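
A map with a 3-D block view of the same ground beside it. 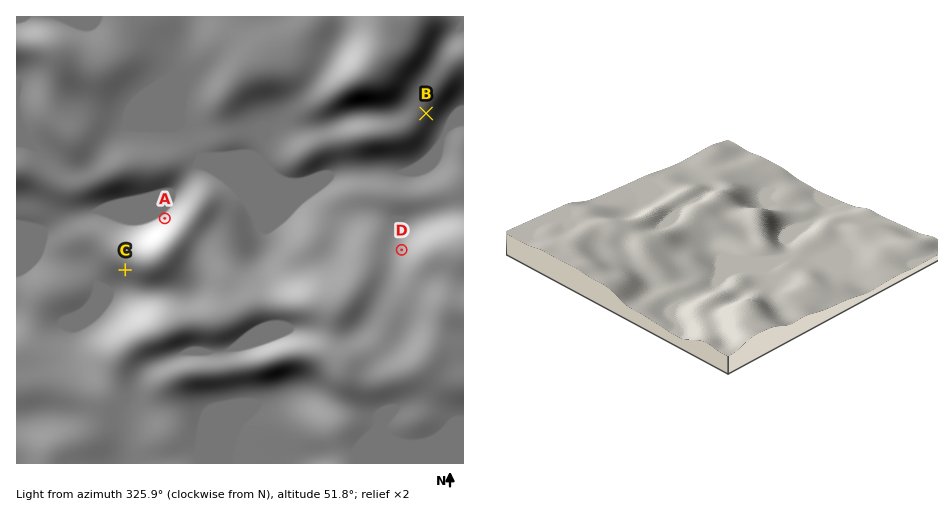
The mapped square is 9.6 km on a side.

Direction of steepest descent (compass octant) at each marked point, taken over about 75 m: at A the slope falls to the NW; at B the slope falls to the SE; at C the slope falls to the SW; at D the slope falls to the NW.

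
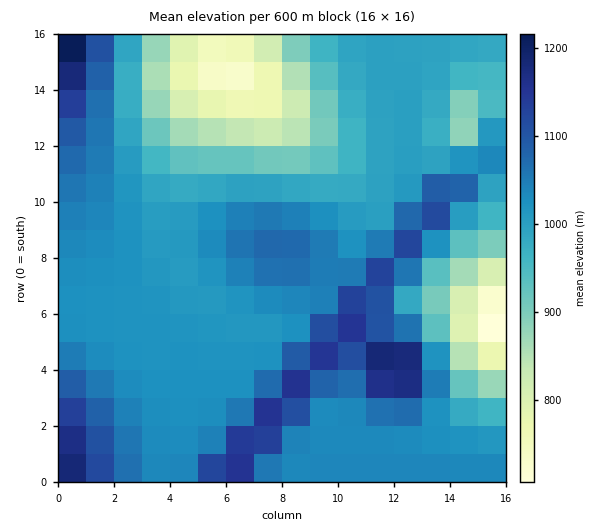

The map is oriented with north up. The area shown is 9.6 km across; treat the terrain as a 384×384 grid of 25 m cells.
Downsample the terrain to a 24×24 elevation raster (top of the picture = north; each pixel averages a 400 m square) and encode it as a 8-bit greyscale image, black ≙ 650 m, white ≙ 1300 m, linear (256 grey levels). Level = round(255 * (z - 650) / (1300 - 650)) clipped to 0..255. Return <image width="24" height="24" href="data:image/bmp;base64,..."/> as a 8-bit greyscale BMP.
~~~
<image width="24" height="24" href="data:image/bmp;base64,Qk12BgAAAAAAADYEAAAoAAAAGAAAABgAAAABAAgAAAAAAEACAAATCwAAEwsAAAABAAAAAAAAAAAAAAEBAQACAgIAAwMDAAQEBAAFBQUABgYGAAcHBwAICAgACQkJAAoKCgALCwsADAwMAA0NDQAODg4ADw8PABAQEAAREREAEhISABMTEwAUFBQAFRUVABYWFgAXFxcAGBgYABkZGQAaGhoAGxsbABwcHAAdHR0AHh4eAB8fHwAgICAAISEhACIiIgAjIyMAJCQkACUlJQAmJiYAJycnACgoKAApKSkAKioqACsrKwAsLCwALS0tAC4uLgAvLy8AMDAwADExMQAyMjIAMzMzADQ0NAA1NTUANjY2ADc3NwA4ODgAOTk5ADo6OgA7OzsAPDw8AD09PQA+Pj4APz8/AEBAQABBQUEAQkJCAENDQwBEREQARUVFAEZGRgBHR0cASEhIAElJSQBKSkoAS0tLAExMTABNTU0ATk5OAE9PTwBQUFAAUVFRAFJSUgBTU1MAVFRUAFVVVQBWVlYAV1dXAFhYWABZWVkAWlpaAFtbWwBcXFwAXV1dAF5eXgBfX18AYGBgAGFhYQBiYmIAY2NjAGRkZABlZWUAZmZmAGdnZwBoaGgAaWlpAGpqagBra2sAbGxsAG1tbQBubm4Ab29vAHBwcABxcXEAcnJyAHNzcwB0dHQAdXV1AHZ2dgB3d3cAeHh4AHl5eQB6enoAe3t7AHx8fAB9fX0Afn5+AH9/fwCAgIAAgYGBAIKCggCDg4MAhISEAIWFhQCGhoYAh4eHAIiIiACJiYkAioqKAIuLiwCMjIwAjY2NAI6OjgCPj48AkJCQAJGRkQCSkpIAk5OTAJSUlACVlZUAlpaWAJeXlwCYmJgAmZmZAJqamgCbm5sAnJycAJ2dnQCenp4An5+fAKCgoAChoaEAoqKiAKOjowCkpKQApaWlAKampgCnp6cAqKioAKmpqQCqqqoAq6urAKysrACtra0Arq6uAK+vrwCwsLAAsbGxALKysgCzs7MAtLS0ALW1tQC2trYAt7e3ALi4uAC5ubkAurq6ALu7uwC8vLwAvb29AL6+vgC/v78AwMDAAMHBwQDCwsIAw8PDAMTExADFxcUAxsbGAMfHxwDIyMgAycnJAMrKygDLy8sAzMzMAM3NzQDOzs4Az8/PANDQ0ADR0dEA0tLSANPT0wDU1NQA1dXVANbW1gDX19cA2NjYANnZ2QDa2toA29vbANzc3ADd3d0A3t7eAN/f3wDg4OAA4eHhAOLi4gDj4+MA5OTkAOXl5QDm5uYA5+fnAOjo6ADp6ekA6urqAOvr6wDs7OwA7e3tAO7u7gDv7+8A8PDwAPHx8QDy8vIA8/PzAPT09AD19fUA9vb2APf39wD4+PgA+fn5APr6+gD7+/sA/Pz8AP39/QD+/v4A////ANbFtaacl5aoyMmrmJiYmJiZmZmZmZmYmNTDs6WblpWXr8rFo5eXl5eYmJiXlpWVlM2+r6KZlZWVmLbLv52WlpeXlpaUkpCNjMS2qZ6XlJSUlJu8y7eZlZaZnqCYjoeCfritopmUk5OTk5SfwcmvlpioubyskHpwaqyjm5WSkpKSk5OTpcXFp6C81de+k2xYT6CalZKSkpKSkpKSk6zGwa7B29u8iVpAMpiUkpGRkZGRkZCQkJOyx8O6xsOkdEgsG5OSkZGRkZCQj46Oj5GYuce9qJ6FYD4iEJKSkpGRkI+OjY6SlZeWoL7CpoZ0XEEmFJOTkpKRj42MjpOZnZ+dmaa/upR2Y002J5WUk5KRjoyOk5qhpaajnJapvrKHbl1MQZeWlZOQjIyQl5+lqKiknZSRrb2pf25jW5mYlpOOi42RmJ+kpqSgmZGLkbO8oX10cJyamJOMioqOk5ibnJqVkIuIiZi4upp/faCdmZKKhoSFiIyNjImGhIOFiYufuLCQg6Shm5CGfnl4eXp5d3V1eHyDiIqLnqmfiqmknI6AdGtnZmZjYGBlbXiCiIqJgIWRm6+nnIt4Z1pUUlBMSU1YZ3iDiIqIeV1xnbmsnYhwWkpCPjs2N0FTaHqEiImIfFlUksazn4ZqUD0yLSknLT5WbX2FiImIgWpZgNO8ooZnSjUoIR4iL0ZfdIGHiImIhXpwed7EqIlqTDUmICApPFRqe4SIiIiIhoN/gOfLrY9xVD4wKSs2SV5ygIaIiIiHhoWEhA=="/>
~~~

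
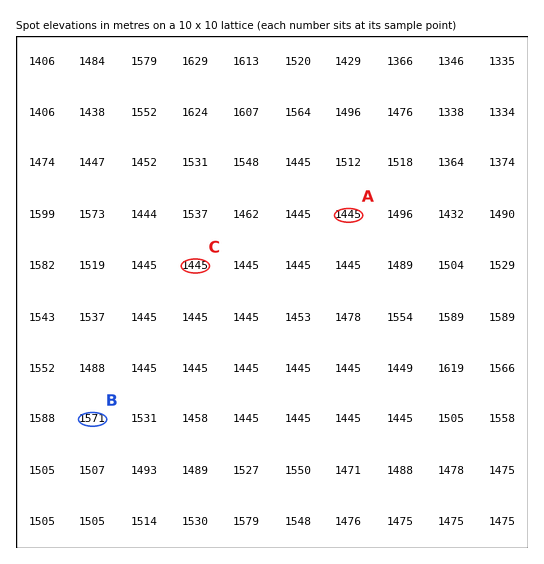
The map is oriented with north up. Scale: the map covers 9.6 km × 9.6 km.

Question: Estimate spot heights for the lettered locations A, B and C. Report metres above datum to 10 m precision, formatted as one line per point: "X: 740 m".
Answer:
A: 1450 m
B: 1570 m
C: 1440 m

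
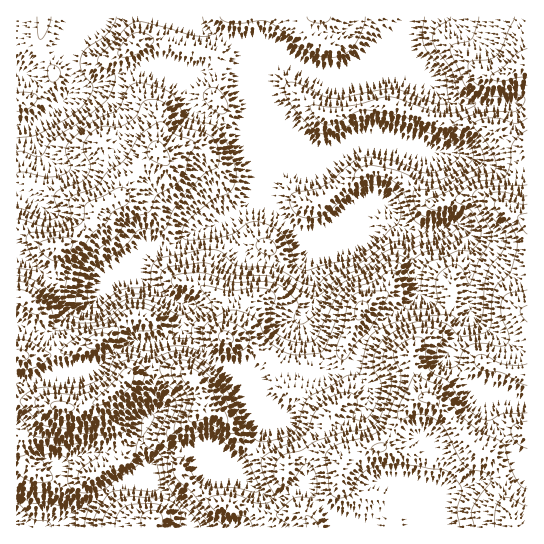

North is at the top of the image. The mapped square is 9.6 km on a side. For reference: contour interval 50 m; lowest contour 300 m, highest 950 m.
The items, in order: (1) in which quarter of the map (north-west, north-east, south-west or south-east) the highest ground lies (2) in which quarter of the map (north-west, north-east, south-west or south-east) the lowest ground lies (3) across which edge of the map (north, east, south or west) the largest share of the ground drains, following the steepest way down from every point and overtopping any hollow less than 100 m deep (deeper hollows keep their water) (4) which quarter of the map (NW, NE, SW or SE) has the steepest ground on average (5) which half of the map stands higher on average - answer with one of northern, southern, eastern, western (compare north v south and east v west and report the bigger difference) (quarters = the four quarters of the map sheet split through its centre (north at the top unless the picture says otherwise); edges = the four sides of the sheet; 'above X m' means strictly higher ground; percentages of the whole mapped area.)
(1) The highest ground is in the south-east quarter.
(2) The lowest point lies in the north-west quarter of the map.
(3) The largest share of the runoff leaves by the northern edge.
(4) The steepest ground, on average, is in the south-west quarter.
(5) On average the southern half of the map is the higher ground.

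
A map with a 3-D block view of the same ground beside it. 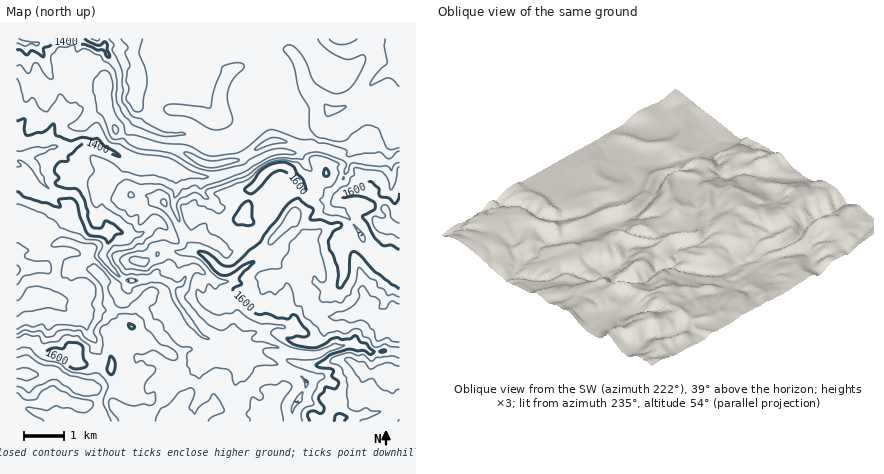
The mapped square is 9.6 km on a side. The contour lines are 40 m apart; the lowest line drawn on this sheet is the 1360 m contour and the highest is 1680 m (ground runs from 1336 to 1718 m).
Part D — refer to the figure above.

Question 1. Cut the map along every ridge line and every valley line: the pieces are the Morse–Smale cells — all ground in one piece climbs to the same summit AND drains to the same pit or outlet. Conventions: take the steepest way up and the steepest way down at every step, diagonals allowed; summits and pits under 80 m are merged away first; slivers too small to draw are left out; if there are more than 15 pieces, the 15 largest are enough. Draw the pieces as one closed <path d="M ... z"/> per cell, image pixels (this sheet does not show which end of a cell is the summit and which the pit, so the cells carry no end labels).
<path d="M400 38l-264 0-3 20 6 12 0 18-3 8 18 4 14 9 24 3 19 10-19 35-14-7-38-6-24-12-10-24-2-20-18-15-4 0-38 21-4-8-10-1-7-11-7-3 0 235 26-3 7-3 0-10 7-14 1-8-1-8-4-6 6-3 12 0 16 7 16-3 8 11 16 14 10 1 18-4 16 6 7 21 12 18 11 13 10 5-6 12 2 6 2 2 42-1 3-11 9-3 16 2 12 6 12 2 14 0 14-7 18-4 16 3 6 5 30 0 0-76-8-3-15-15-31-43-8-4-6 0-5-7 1-10 15-14 5-14 1-10 7-12 20-1 12 11 12-6z"/><path d="M70 251l-12 0-6 3 4 6 1 8-1 8-7 14 0 10-7 3-18 1-8 4 0 34 8-2 8 1 12 11 20 3 16 9 18 0 12 4 5 22-8 6-1 10 8 16 179 0 0-14 13-22 0-4-6-7-36-15-28-1-18 2-12-2-2-7 6-12-10-5-11-13-12-18-7-21-16-6-18 4-10-1-16-14-8-11-16 3z"/><path d="M134 38l-118 0 0 32 7 4 7 11 10 1 4 8 38-21 4 0 18 15 2 20 10 24 24 12 34 5 18 8 19-35-19-10-24-3-14-9-18-4 3-8 0-18-6-12z"/><path d="M354 344l-20 3-18 8-20-1-18-7-16-2-9 3-3 10 18 3 32 14 6 7 0 4-7 12 39 20 2 4 60 0 0-70-30 0-6-5z"/><path d="M28 340l-12 4 2 69 12 9 84 0-8-16 1-10 8-6-5-22-12-4-18 0-12-8-24-4-6-4-4-6z"/><path d="M376 143l-14 0-8 3-5 10 0 6-5 16-16 16-1 10 5 7 6 0 8 4 31 43 15 15 8 2 0-125-12 4z"/><path d="M300 399l-5 5-3 6 2 12 45 0-1-4z"/><path d="M16 403l0 19 12 0-11-10z"/>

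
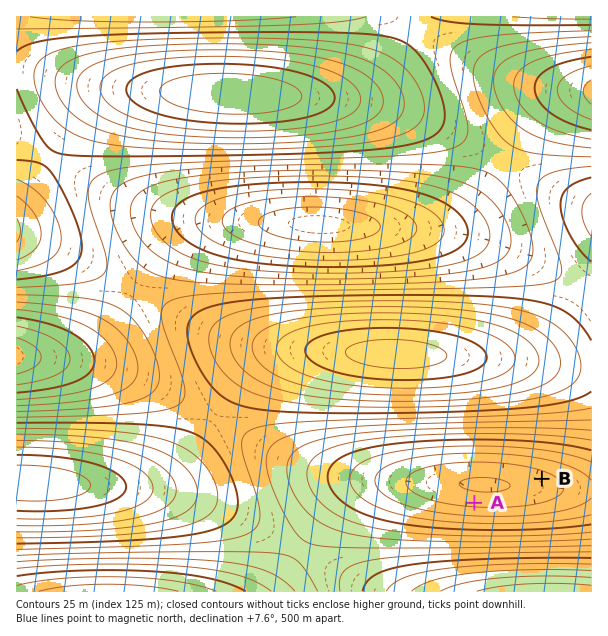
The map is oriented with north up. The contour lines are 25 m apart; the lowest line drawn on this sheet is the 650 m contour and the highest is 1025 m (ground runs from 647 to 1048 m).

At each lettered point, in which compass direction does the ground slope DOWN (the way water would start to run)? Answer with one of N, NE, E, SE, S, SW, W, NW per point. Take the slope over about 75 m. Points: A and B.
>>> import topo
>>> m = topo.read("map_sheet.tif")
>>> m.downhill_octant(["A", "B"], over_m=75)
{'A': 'N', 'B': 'SW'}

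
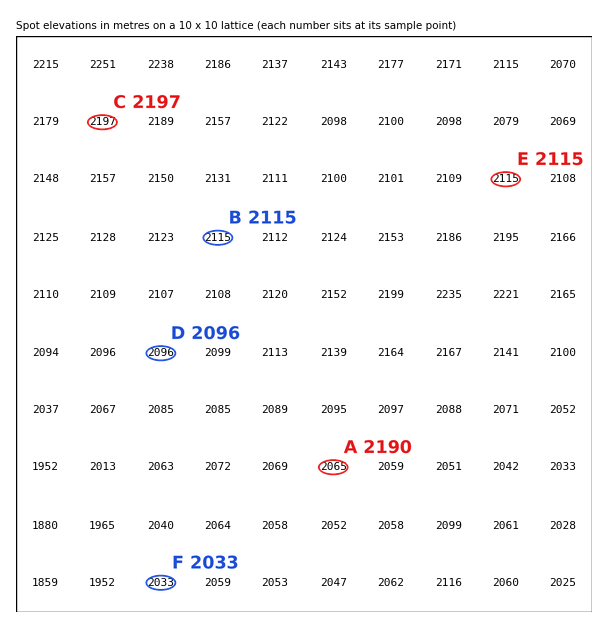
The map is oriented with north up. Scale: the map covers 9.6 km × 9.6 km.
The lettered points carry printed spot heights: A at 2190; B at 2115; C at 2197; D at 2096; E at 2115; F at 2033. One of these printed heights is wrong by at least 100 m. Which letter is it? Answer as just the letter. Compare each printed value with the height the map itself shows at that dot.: A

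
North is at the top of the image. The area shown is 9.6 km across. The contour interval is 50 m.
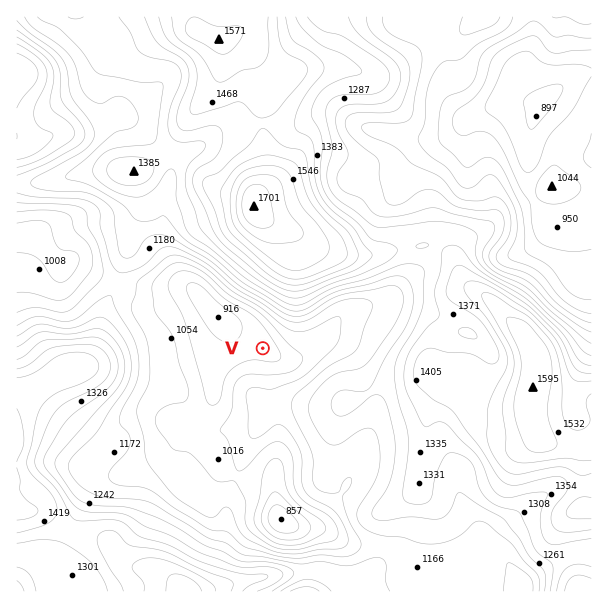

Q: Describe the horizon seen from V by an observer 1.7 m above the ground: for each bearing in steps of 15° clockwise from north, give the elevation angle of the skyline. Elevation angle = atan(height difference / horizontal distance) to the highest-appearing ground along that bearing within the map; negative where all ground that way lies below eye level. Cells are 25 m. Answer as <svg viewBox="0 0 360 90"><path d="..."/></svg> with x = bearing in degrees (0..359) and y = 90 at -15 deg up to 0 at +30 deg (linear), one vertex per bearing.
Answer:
<svg viewBox="0 0 360 90"><path d="M0 20l15-5 15 3 15 8 15 11 15 3 15 2 15 0 15-4 15 1 15 1 15 1 15-1 15 0 15 4 15 6 15-2 15-2 15-2 15 8 15 0 15-2 15-8 15-12"/></svg>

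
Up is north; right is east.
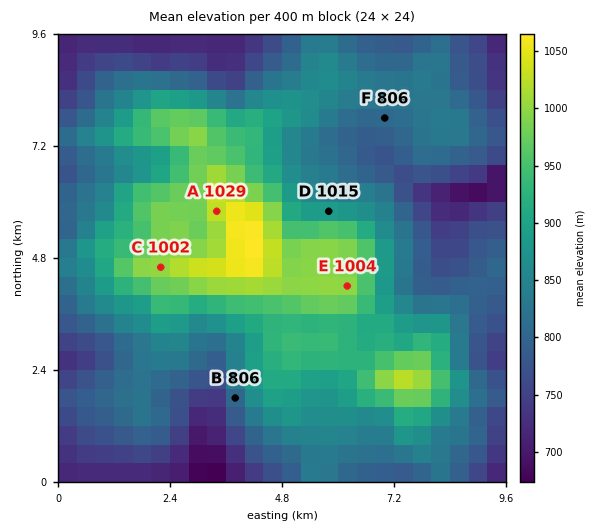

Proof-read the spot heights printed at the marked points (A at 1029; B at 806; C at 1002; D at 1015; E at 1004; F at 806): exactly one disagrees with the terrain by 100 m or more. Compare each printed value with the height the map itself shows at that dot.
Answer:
D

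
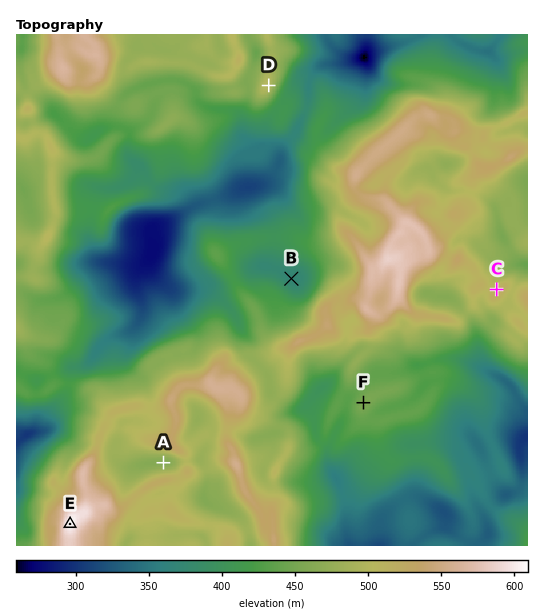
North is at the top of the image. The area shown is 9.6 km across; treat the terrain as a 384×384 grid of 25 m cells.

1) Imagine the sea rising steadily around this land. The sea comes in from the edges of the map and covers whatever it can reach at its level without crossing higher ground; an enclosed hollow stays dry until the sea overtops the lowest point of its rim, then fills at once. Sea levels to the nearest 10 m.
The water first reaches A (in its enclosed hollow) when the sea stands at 500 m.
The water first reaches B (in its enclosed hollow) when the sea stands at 400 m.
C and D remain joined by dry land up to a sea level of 420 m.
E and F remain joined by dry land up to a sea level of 440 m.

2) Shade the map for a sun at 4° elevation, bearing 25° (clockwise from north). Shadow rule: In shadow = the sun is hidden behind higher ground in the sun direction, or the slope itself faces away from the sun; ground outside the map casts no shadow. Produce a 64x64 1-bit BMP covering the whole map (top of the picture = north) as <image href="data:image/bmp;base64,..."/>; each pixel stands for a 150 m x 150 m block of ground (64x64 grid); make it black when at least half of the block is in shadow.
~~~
<image width="64" height="64" href="data:image/bmp;base64,Qk0+AgAAAAAAAD4AAAAoAAAAQAAAAEAAAAABAAEAAAAAAAACAAATCwAAEwsAAAIAAAAAAAAA////AAAAAAB8AAAPAAAAGH4CHw4AAAAedgA+HgAADBxwADA+AAAfMHAAAPwADD8gIAAB+AAOfwD5AMH4AA/+BPkAcfAAB/wMAQAE8QHj/AAAA/DwAeD4AAAD+OADwCAAgAP4YAHAAADAA+HAAHAAAPAEA4QAMcDA/gAH3AAB4OH+BHfwAAHg/P4HN/gEIAD+/8AnwD4AAf/9gAfAH4AB/wAAB4AfwAB/AAAAAJ/wIH9wAAAB3//w/+AAAAH///3/gAAAAf/////8AAAAf////uAAAAAP////AAAABAF///8AAAAMAH///gAAABwEe/D8AAAAOABxgftgAA44ACAPs/AAH/AIAn/g8AAf4B4wfwAAAB/gP/B/AACAH8B/8juAwfwDg//wOAPD/8MD/+AAAwD/4gAHwAACAP/wAA/AAAQAb/AAH5wADAAP+AAfPgIIGA/4AB/+AAAYB/4AH/wAABAB38A/wAAQEMAfwH/AA/gR8z9+f8AAfDPzj355gAw+McOEP3ACHwewB/A78AB/g7AH+D/gAH8Aswf8P8AAfgAHwHw/wAAIAP/+GD+AABgH//4B/gAAAAE/4AP/AAAAAD/wA/8AAAAAP+AH5wAAAAA/5//gAAMAADwD/+AABwAAOMH+EAAAAAAxwAACMBgACDGAACYAXAAMcAAAJwGfAOAYAAAiAR8B4A=="/>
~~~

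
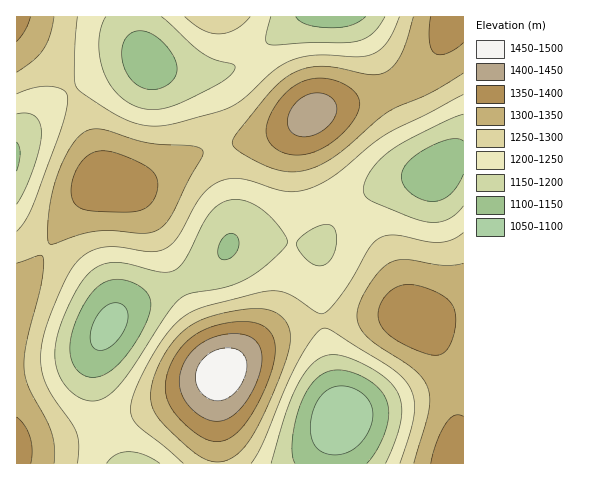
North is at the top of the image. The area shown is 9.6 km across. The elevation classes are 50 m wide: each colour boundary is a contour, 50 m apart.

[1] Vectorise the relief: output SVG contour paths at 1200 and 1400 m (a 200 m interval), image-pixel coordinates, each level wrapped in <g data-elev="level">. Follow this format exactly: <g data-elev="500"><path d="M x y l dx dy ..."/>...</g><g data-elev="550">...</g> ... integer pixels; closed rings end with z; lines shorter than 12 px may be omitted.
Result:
<g data-elev="1200"><path d="M106 463l10-8 13-3 15 3 16 8"/><path d="M271 463l16-52 13-30 7-11 8-9 8-5 10-1 16 3 23 11 16 12 10 12 4 13-1 15-6 20-9 22"/><path d="M88 401l-13-6-11-11-7-14-2-16 2-18 8-22 12-25 12-16 12-8 12-3 14 2 33 8 8 0 6-2 6-4 6-8 23-44 8-8 10-5 10-2 12 3 11 6 11 9 10 12 6 10-1 6-6 7-19 18-20 11-19 7-32 5-9 5-13 14-35 54-15 20-15 13-7 2z"/><path d="M315 265l-6-3-7-7-5-9 0-4 7-7 10-7 9-3 7 0 4 3 2 7 0 9-2 9-4 7-4 4-5 2z"/><path d="M463 206l-8 9-8 5-9 2-12 0-16-5-39-16-6-5-2-7 3-9 6-11 7-9 11-9 28-17 30-14 15-6"/><path d="M17 114l10-1 8 3 5 7 1 10-2 15-6 20-8 21-8 15"/><path d="M161 17l40 35 13 7 19 5 2 4-2 5-6 5-22 13-31 14-21 5-14-2-13-7-11-10-8-13-6-15-2-17 2-17 5-12"/><path d="M385 17l-12 16-6 5-9 3-12 2-38 0-34 2-7-1-1-4 5-23"/></g><g data-elev="1400"><path d="M210 420l11 1 11-5 12-12 10-16 7-18 1-15-4-11-8-7-8-3-10 0-21 4-16 10-11 15-5 16 1 9 2 8 12 15z"/><path d="M302 137l9-1 7-3 8-5 6-6 4-7 1-7-2-6-5-5-9-4-10 1-10 4-8 8-5 11 0 9 5 8z"/></g>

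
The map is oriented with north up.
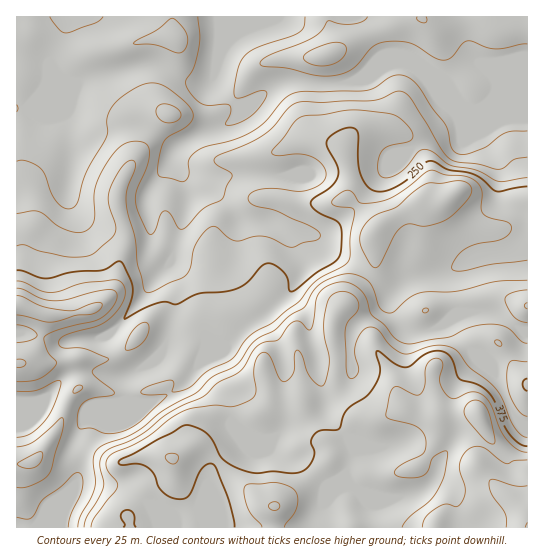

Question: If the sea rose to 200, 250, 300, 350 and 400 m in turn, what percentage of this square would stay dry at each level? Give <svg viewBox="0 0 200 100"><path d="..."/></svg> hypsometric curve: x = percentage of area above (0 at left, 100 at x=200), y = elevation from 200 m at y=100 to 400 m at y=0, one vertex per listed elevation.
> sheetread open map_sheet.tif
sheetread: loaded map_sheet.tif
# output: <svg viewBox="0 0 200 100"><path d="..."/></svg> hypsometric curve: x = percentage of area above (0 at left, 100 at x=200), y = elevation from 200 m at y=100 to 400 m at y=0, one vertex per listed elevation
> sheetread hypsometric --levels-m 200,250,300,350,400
<svg viewBox="0 0 200 100"><path d="M145 100l-33-25-40-25-24-25-36-25"/></svg>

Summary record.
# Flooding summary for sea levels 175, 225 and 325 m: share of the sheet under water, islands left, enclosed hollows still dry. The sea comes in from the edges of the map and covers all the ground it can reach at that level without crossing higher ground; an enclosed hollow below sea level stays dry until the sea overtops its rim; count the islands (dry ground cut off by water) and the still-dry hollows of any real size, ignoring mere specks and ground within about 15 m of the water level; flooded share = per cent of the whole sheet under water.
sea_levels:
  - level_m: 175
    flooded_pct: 18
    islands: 0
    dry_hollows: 0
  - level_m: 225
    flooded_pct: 36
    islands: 0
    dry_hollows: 0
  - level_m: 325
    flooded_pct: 71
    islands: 0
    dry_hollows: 0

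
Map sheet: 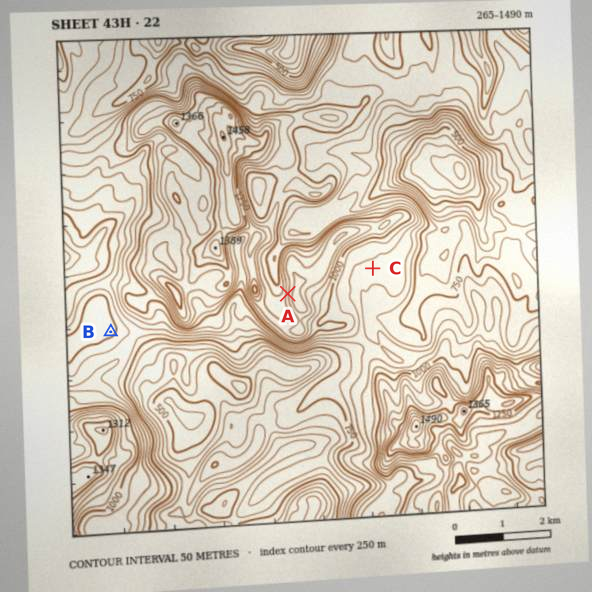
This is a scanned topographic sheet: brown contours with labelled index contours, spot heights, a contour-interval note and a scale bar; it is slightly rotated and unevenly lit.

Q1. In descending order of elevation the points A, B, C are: A C B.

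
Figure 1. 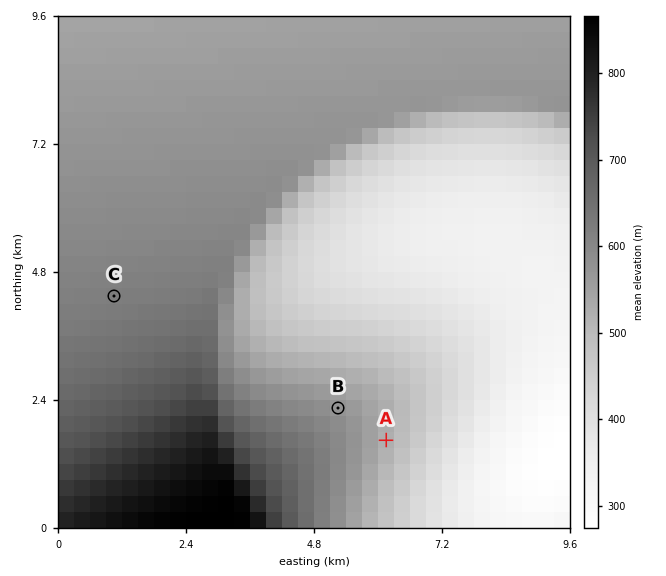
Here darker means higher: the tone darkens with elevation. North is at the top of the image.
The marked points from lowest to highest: A B C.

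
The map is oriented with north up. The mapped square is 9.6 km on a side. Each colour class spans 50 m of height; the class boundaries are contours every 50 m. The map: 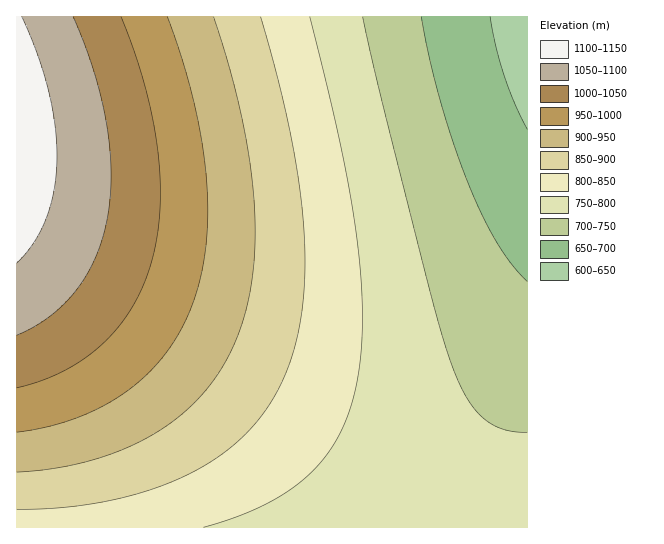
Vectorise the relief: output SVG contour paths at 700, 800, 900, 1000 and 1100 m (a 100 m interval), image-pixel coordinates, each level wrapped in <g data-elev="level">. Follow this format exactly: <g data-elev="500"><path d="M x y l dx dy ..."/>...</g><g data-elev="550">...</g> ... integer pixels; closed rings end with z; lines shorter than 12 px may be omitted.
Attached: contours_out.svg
<g data-elev="700"><path d="M527 282l-16-18-14-22-15-27-14-33-15-40-13-43-11-42-8-40"/></g><g data-elev="800"><path d="M203 527l32-10 28-12 25-14 20-16 17-18 13-20 11-24 7-27 5-31 1-34-1-39-4-41-16-94-31-130"/></g><g data-elev="900"><path d="M17 472l37-4 36-7 33-12 31-15 25-18 23-21 19-25 14-27 10-30 7-34 3-36-1-40-4-42-9-46-12-49-15-49"/></g><g data-elev="1000"><path d="M17 388l24-7 22-10 22-13 18-15 16-17 14-20 10-21 8-23 6-25 3-27 0-29-2-31-6-32-7-33-11-34-13-34"/></g><g data-elev="1100"><path d="M17 263l16-20 13-24 8-28 3-30-2-34-6-36-12-37-15-37"/></g>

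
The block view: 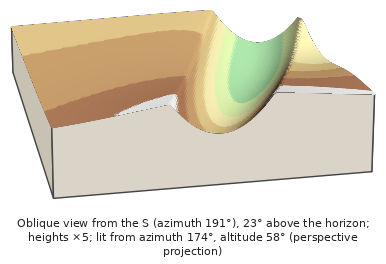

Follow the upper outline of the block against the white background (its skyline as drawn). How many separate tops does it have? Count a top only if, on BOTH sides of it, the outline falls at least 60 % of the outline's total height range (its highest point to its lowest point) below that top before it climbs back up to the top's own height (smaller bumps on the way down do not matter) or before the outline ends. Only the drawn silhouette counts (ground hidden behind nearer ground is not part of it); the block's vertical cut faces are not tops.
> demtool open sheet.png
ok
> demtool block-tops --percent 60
0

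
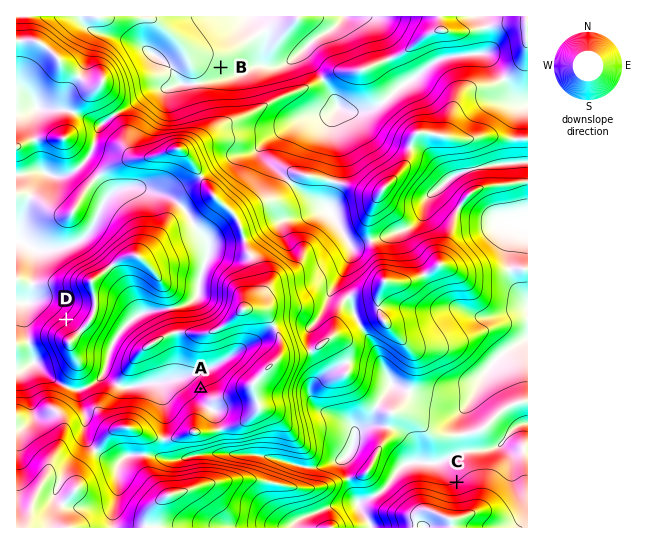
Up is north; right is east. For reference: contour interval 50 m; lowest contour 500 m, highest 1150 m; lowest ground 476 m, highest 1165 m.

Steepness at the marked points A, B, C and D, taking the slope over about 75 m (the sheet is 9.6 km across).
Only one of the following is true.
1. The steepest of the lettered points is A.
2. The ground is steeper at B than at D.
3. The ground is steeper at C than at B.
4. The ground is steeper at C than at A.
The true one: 3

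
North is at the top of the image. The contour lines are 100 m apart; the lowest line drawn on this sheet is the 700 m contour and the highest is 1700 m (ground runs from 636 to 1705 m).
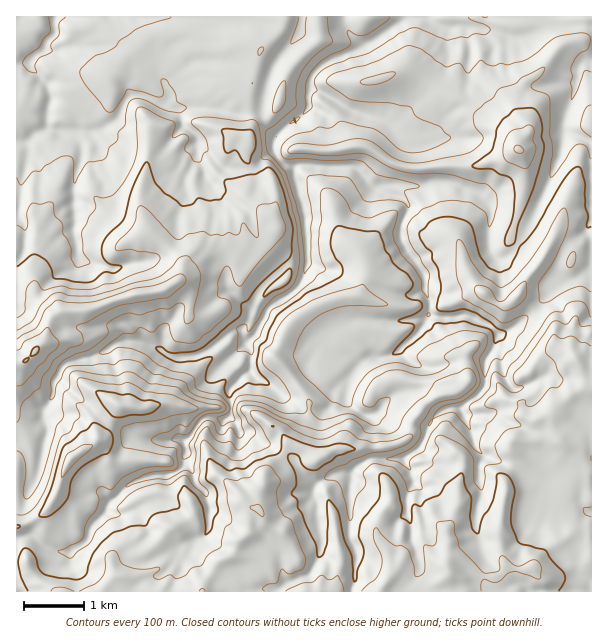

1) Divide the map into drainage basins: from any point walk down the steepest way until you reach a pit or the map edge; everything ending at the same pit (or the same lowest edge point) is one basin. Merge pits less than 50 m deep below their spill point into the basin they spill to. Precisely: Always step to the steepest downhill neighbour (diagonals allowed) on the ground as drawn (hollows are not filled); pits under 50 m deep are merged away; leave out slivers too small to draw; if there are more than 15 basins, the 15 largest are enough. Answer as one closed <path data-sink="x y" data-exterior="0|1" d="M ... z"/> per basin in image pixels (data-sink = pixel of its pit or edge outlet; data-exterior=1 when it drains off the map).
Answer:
<path data-sink="407 17" data-exterior="1" d="M591 16l-307 1-4 15-20 18-2 7-8 32 0 49-17-2-15-8-17-4-12 12-6 3-18 21-15 6-5 5-5 18 0 20 5 12 0 10 16 10 20 20 0 17-17 12-32 5-46 17-24 0-6 2-7 9-5 19-18 19-10 2 1 229 575-1z"/><path data-sink="56 17" data-exterior="1" d="M284 16l-268 1 1 345 9-1 18-19 5-19 7-9 6-2 24 0 46-17 32-5 17-12 0-17-20-20-16-10 0-10-5-12 0-20 5-18 5-5 15-6 11-14 25-22 17 4 15 8 15 1 4-11-2-37 8-32 2-7 20-18 4-11z"/><path data-sink="225 419" data-exterior="0" d="M225 408l-39 0 1 14 4 5 13 8 4 23 6 13 14 11 20 23 9 3 2-17 5-6 0-8 16-18 9-16-10-13-19-14-17-7z"/>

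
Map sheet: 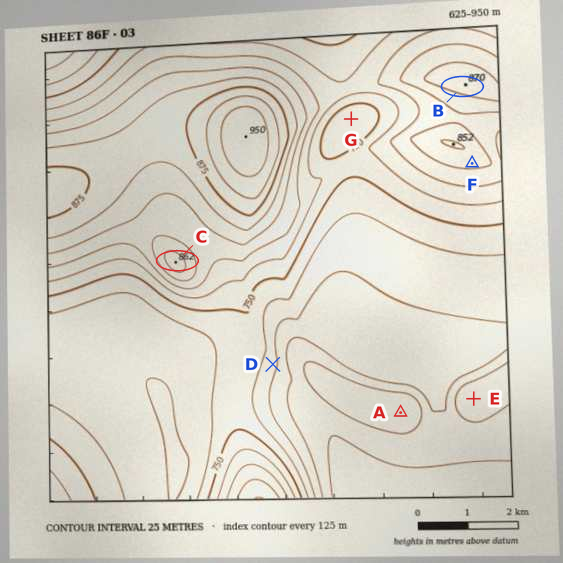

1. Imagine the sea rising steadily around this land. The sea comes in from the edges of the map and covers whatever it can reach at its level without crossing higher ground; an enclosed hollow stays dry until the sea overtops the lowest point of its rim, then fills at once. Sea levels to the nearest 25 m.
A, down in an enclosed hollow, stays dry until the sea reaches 650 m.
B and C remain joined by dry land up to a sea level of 775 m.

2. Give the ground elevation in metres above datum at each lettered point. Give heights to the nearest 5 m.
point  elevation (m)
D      705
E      625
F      830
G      730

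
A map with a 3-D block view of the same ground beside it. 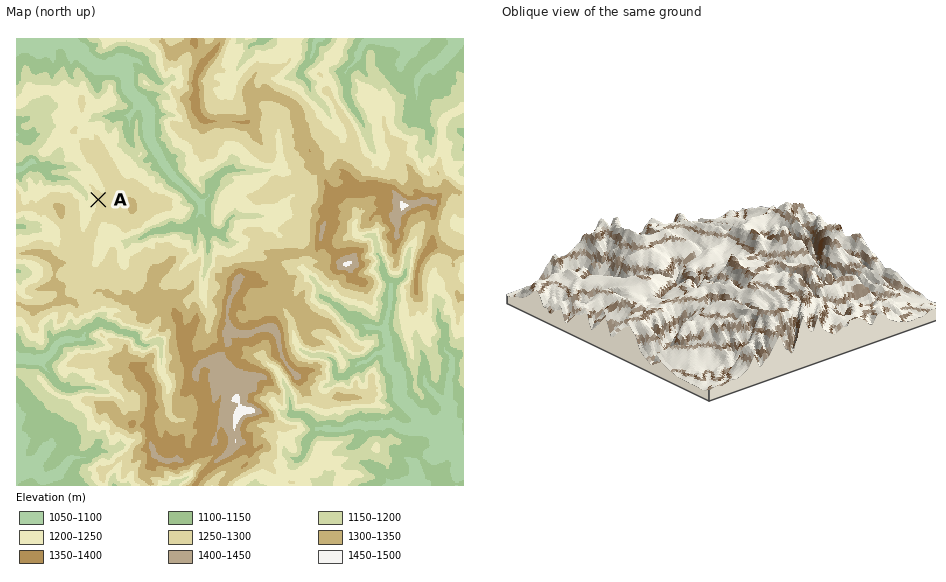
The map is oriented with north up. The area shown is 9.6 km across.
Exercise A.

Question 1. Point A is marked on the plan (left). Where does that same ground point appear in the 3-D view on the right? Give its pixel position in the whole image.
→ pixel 623 288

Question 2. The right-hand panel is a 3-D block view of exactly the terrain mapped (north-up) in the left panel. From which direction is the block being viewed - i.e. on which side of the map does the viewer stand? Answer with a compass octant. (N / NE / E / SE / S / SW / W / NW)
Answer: SW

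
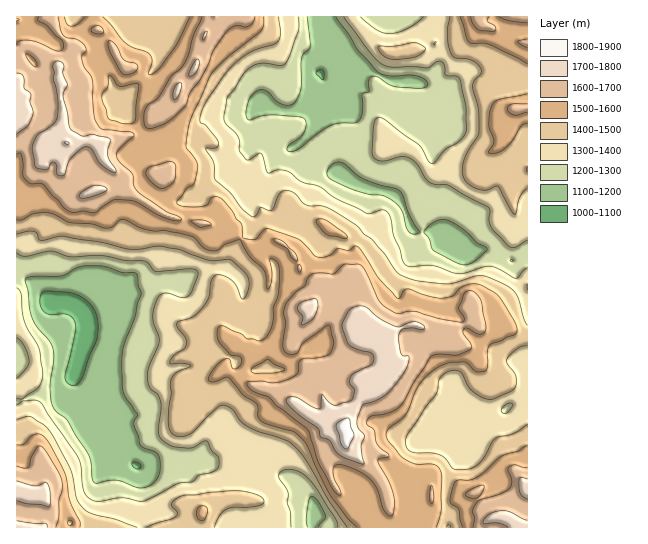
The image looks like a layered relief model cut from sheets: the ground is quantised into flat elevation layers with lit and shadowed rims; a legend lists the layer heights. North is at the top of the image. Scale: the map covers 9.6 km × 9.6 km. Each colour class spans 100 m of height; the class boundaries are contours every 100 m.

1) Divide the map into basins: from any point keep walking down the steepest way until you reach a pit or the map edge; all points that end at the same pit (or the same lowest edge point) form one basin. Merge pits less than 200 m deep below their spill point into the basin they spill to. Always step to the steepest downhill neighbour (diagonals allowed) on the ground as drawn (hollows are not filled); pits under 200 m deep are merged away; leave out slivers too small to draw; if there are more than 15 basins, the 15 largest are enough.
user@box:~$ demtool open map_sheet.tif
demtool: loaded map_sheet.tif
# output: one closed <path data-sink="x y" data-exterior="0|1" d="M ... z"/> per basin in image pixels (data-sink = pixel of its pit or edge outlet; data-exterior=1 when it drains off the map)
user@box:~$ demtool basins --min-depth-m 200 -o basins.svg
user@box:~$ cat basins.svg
<path data-sink="77 305" data-exterior="0" d="M214 16l-198 1 0 510 254 1 1-6-6-15-8-7-10-1 4-4 5-33 26-6 9-5 15-15 13-1 15-8-9 7-2 5 0 11 4 20 10 21 20 14 14 17 2 6 58 0 1-39-2-5-11-4-34-25-12-4-19 1-9-9 0-20 15-25 16-8 3-4 1-11 7-5 3-10 15 0 13-15 7-4 4-8-11-8-11 0-12 6-12 9-27-15 0-6 7-10 1-7 0-16-6-9-11-1-13 21-20 6 3-8 0-12-17-8-3-14-5-8-13-12-9-1-8 8-7 1-18-14-11-2-16-9-43-8-16-10 8-12 2-13 15-23 0-20 5-12 0-9-9-10 0-4 7-17 14-15 4-8 6-24z"/><path data-sink="321 74" data-exterior="0" d="M477 16l-262 0-12 23-6 24-4 8-14 15-7 17 0 4 9 10 0 9-5 12 0 20-15 23-2 13-8 11 16 11 43 8 16 9 11 2 18 14 7-1 8-8 9 1 13 12 5 8 3 14 17 8 0 12-3 8 20-6 13-21 11 1 6 9 0 16-1 7-7 10 0 6 27 15 12-9 12-6 11 0 11 8-4 8-7 4-13 15-15 0-3 10-7 5-1 11-3 4-16 8-15 25 0 20 9 9 19-1 12 4 34 25 11 4 2 5 1 39 48 0 6-8 6-1-18-26 27-22 12 0 14 16 0-444-14-2-9-4-12-9-11-3z"/><path data-sink="315 513" data-exterior="0" d="M334 427l-15 8-13 1-15 15-9 5-26 6-5 33-4 4 10 1 8 7 6 21 101-1-1-5-14-17-20-14-10-21-3-8-1-23 2-5z"/>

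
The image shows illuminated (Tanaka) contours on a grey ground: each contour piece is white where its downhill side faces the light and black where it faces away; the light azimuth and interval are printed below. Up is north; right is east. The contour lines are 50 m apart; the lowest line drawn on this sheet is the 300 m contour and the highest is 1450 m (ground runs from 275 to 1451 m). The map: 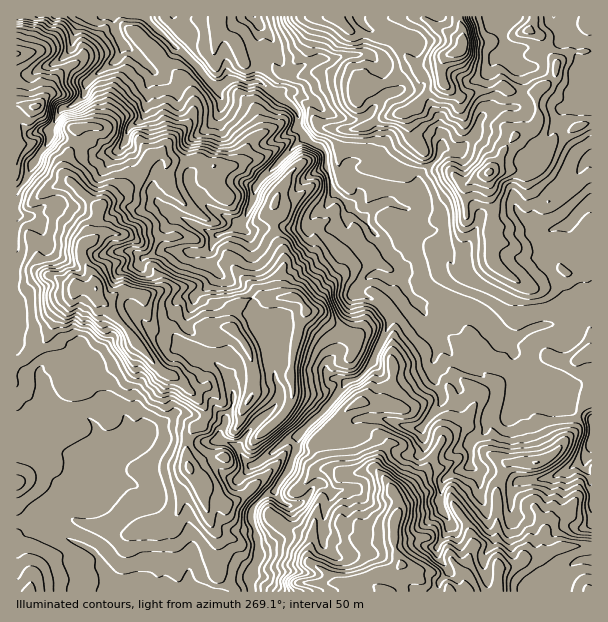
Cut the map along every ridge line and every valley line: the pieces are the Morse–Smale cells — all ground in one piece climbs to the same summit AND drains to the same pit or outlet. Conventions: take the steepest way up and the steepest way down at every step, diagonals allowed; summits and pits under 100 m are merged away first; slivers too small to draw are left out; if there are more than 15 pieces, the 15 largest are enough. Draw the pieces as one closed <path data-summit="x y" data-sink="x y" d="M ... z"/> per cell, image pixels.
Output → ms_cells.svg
<path data-summit="96 288" data-sink="146 17" d="M216 16l-102 0 1 14 9 15-4 11-34 27-1 10-10 10-12 5-5 5-9 18 0 10-17 23-6 15-10 12 0 235 4 1 7-5 12-1 14-7 28 1 13 8 4 12 2 18-8 9-2 24-7 7-15 3-11 6-9 10-4 10 18 14 30 14 5 5 15 26-6 7 1 4 144 0-1-14 9-21-3-26-4-9 1-15 13-13 11-6 11-17 8-21 2-15 27-25 20-28 12-3 16-17 17-39-2-12 20-17 0-4-6-11 1-9-15-16-4-12-12-12-6-11-32-27-8-24-1-16-5-6-12-6-7-8-3-4 0-15-3-5-19-16-20-11 4-15-2-2-10 0-6-4-7-19-18-12z"/><path data-summit="384 591" data-sink="146 17" d="M408 292l-9 10-11 9 2 12-17 39-16 17-12 3-20 28-27 25-2 15-8 21-11 17-11 6-13 13-1 15 4 9 3 26-9 21 2 13 339 1 0-93-12-1-13 16-12 6-7 7-5 13 2 12-7 6-12 0-7 7-18 3-4-23 2-59 8-22 10-2 20 1 16-7 22-25 4-18-8-4-12-12-16-6-15-9-4 1-2 8-21 0-14-17 16-36-8-12-12-13-14-7-19-5-15 0-14 3z"/><path data-summit="461 50" data-sink="146 17" d="M591 16l-253 0-1 2 16 14 42 11 18 19 7 4-10 1-17 13-10 5-18 3-3 3-9-11-26-8-18 1-7 3-15 0-14-10-12 0-5 15 20 11 19 16 3 5 0 15 3 4 7 8 12 6 6 9 0 13 8 24 11 8 11 12 6 4 10 14 12 12 4 12 14 13 0 12 7 15 8 8 8 2 9-3 15 0 19 5 14 7 18 21 7 3 9 0 20-11 27-2 7-5 8-11 14 0 0-204-13-1-13 5-4 3 2 24 18 22 8 1-6 4-12 18-24 13-12 11-2 12 5 12-11-6-10-11-9 3-26 0-3 3-6-7-4-2-36 6-12-6-9-2 5-15 0-12 21-23 4-8 9 3 10-3 12-11 9-22 18-7 15 0 4-3 3-27-3-10-10-9-3-11 5 2 10-2 18 2 18-7 9-9 10 7 0 10 6 15 4 4 4 0z"/><path data-summit="489 173" data-sink="146 17" d="M567 34l-9 9-18 7-16-2-12 2-6-2 4 11 10 9 3 10-3 27-4 3-15 0-18 7-9 22-12 11-6 3-13-3-4 8-19 20-4 22-3 8 9 2 12 6 36-6 4 2 6 7 3-3 26 0 9-3 10 11 8 4 2-1-4-9 2-12 12-11 24-13 17-21-7-2-10-10-10-16 0-20 4-3 13-5 13-1 0-31-5-1-4-4-6-15 0-10z"/><path data-summit="35 107" data-sink="146 17" d="M113 16l-97 1 1 173 9-11 6-15 17-23 0-10 9-18 5-5 12-5 10-10 1-10 34-27 4-11-9-15z"/><path data-summit="384 591" data-sink="591 420" d="M581 414l-4 3-3 14-22 25-16 7-20-1-10 2-8 22-2 59 4 23 18-3 7-7 15-2 4-4-2-12 5-13 7-7 12-6 13-16 13 0 0-24-8-7 0-5 8-15 0-28z"/><path data-summit="461 50" data-sink="254 17" d="M336 16l-81 0 5 13 0 36 13 1 14 10 15 0 7-3 18-1 26 8 7 11 5-3 22-4 23-17 10-1-7-4-18-19-42-11z"/><path data-summit="17 483" data-sink="146 17" d="M71 414l-18 0-14 7-12 1-11 6 1 94 27-2 4-8 9-10 11-6 15-3 7-7 2-24 8-9-3-24-3-6-8-7z"/><path data-summit="96 288" data-sink="146 17" d="M591 308l-13 0-6 9-9 7-27 2-20 11-9 0-6-3-1 8-14 32 14 17 16 1 5-1 2-8 4-1 15 9 16 6 12 12 9 5 9-13 4-3z"/><path data-summit="29 591" data-sink="146 17" d="M44 520l-28 2 0 69 89 1 3-7 4-4-15-26-5-5-30-14-9-6z"/><path data-summit="96 288" data-sink="254 17" d="M254 16l-36 0-1 13 18 12 10 21 15 4 0-37z"/><path data-summit="96 288" data-sink="146 17" d="M434 360l-1 14 9 21 2 2 11-1 3-4 0-6z"/><path data-summit="96 288" data-sink="591 420" d="M591 398l-11 13 2 4 8 3 2-1z"/>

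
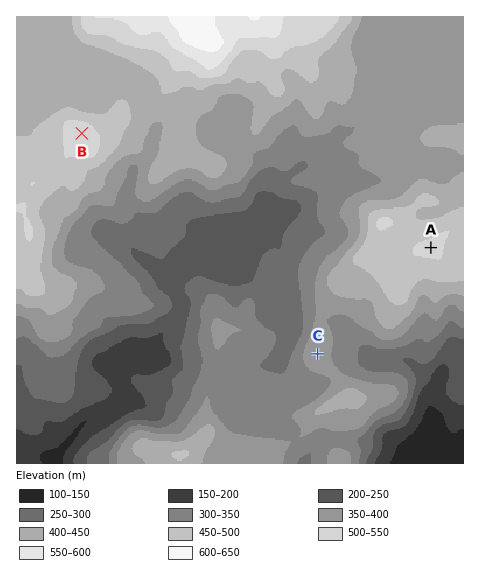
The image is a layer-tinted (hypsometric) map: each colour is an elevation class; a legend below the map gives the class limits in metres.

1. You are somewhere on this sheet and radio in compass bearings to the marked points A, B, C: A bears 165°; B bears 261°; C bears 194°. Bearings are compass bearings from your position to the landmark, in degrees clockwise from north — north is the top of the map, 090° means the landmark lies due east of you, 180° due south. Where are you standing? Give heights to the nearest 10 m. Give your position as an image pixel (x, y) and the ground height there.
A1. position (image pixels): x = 386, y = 85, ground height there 350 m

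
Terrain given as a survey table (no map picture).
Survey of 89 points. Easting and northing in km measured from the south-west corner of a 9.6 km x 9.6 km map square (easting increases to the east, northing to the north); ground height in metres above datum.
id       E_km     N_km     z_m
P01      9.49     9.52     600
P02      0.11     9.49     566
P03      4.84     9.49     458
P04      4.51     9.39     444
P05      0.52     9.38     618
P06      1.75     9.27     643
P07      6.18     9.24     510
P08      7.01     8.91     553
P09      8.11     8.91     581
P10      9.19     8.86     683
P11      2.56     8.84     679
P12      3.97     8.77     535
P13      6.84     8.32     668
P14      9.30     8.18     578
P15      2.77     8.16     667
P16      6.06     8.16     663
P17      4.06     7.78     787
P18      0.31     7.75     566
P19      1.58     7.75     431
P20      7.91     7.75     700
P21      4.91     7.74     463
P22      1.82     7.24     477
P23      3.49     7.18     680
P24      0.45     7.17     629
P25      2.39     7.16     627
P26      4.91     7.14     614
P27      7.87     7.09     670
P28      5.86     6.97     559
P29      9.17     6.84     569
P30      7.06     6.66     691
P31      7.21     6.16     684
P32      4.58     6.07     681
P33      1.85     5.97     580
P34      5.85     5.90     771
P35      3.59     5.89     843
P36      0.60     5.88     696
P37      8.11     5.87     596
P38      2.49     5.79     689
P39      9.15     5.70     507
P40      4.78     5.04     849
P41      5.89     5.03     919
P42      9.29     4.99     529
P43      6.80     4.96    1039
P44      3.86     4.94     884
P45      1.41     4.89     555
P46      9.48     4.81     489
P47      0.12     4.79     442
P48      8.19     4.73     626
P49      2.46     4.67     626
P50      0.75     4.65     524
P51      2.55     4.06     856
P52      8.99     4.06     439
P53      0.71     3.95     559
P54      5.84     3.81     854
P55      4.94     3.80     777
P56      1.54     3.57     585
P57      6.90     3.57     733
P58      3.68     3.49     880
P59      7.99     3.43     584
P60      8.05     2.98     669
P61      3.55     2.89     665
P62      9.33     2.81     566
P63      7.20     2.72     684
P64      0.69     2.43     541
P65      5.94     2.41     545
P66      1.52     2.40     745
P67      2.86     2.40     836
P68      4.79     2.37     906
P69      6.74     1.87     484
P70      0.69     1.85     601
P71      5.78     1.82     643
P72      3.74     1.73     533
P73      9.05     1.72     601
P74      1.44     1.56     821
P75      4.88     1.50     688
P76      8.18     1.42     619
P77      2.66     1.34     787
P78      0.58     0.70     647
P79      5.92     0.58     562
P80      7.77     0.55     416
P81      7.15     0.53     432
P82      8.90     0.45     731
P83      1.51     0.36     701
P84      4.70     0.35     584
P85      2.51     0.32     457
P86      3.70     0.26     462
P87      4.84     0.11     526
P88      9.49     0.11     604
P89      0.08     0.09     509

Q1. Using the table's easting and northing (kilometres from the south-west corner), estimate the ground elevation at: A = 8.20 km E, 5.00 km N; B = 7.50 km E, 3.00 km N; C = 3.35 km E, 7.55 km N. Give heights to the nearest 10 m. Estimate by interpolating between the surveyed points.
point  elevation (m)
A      670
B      690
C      710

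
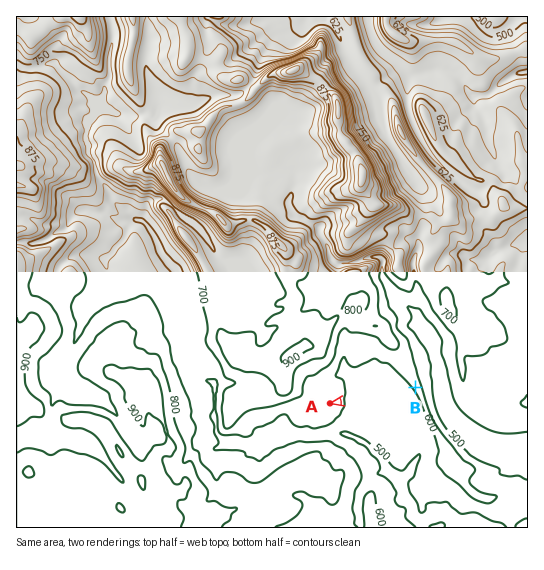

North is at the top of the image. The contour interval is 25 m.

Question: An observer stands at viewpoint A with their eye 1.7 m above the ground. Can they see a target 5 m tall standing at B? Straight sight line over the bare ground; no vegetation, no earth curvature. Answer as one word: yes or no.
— yes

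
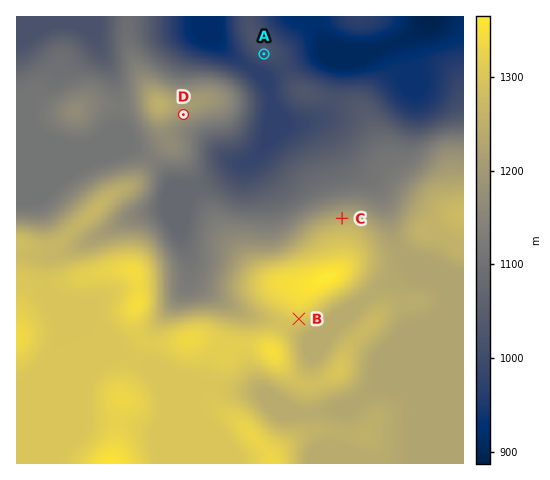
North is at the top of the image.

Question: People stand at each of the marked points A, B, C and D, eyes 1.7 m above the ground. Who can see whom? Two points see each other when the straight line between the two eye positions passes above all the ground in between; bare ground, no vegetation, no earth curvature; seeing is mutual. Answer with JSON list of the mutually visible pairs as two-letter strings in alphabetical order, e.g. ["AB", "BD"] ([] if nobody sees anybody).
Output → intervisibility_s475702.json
["AC", "CD"]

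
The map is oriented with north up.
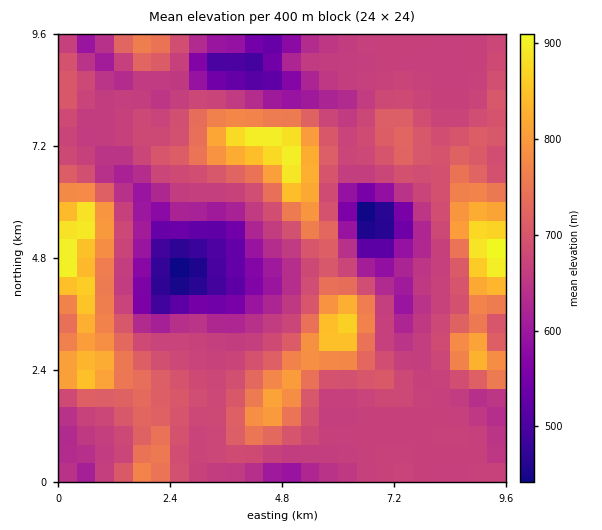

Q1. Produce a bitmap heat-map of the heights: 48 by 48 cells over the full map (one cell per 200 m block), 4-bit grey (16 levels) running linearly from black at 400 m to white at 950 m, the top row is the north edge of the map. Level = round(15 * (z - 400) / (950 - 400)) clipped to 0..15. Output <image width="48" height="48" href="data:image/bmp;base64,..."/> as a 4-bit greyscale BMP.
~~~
<image width="48" height="48" href="data:image/bmp;base64,Qk32BAAAAAAAAHYAAAAoAAAAMAAAADAAAAABAAQAAAAAAIAEAAATCwAAEwsAABAAAAAAAAAAAAAAABEREQAiIiIAMzMzAERERABVVVUAZmZmAHd3dwCIiIgAmZmZAKqqqgC7u7sAzMzMAN3d3QDu7u4A////AHZWd4mqqYh3d3dmVUVmd3d3d3d3d3d3d3Zmd4iqqYiHd3d3ZmZmd3d3d3d3d3d3d3Znd3iaqYh3eIh3d3d3d3d3d3d3d3d3d2Znd3iaqYh3eIiIh3d3d3d3d3d3d3d3d2Z3d3iJqYh3eImZmIiHd3d3d3d3d3d3dmZ3d3iZmYh3eImqqZiId3d3d3d3d3d3d2d3d4iZmYiHiImruqmId3d3d3d3d3d3d2d4iImZmYiIiImru6mId3d3d3d3d3d2ZneIiImZmYiIiImau7qYd3d3d4d3d3dmZ4iZmZmZmYiIiIiau7qYd3d4iIh3d3d3eKu8upmZmYiIiIiZq7uoiIiIiIh3d3iImczdy6mZmIiIh4iZmrupmIiJmId3d4maq8zNy6mZiIh3d3iJmau6qqmZiHd3eJq7u6u7u6mYiId3d3eIiJq7u7uph3d3eJzcqpu7uqmIh3d3d3d3iImrzMuph3d3eKzLmZu7upiHd3d3d3d3eIirzdyph3d3eJu6mIrLqph3d3d3dmd3d3iazdy5h2Z3eJqpiIrMuYhlVWZmZlZnd3eKvNy5h2Z3eImpmJrMuYdUM0RVVEVmZ3eJvMy5h2Vnd4iaqavcuYdTIiMzMzRVZmeIq7uph1Vnd4irurzcuYdTIhIiMzRFVmd4mqqYdlV3d4msy83cuXdUIhESIzNFVmd4mZiHZmZ3d4m93N7cuYdUMRESIzRFVmd4iId2VWZ3d4m93e7LuYdkMhESMzRVVmd4iIdlRWZ3d4nO7u3MuYdkMiIiMzRWZneImHZTNFZnd4rO7u3cyodlMiIiMzRWZ3eJmHUyI1VmeJve7t3dyodlMzMzMzRWd3iaqHUhE0VneKzd3d3uyodlREREREVnd4mrqGQhEjRneKzczM3uyodlRVZVVVZneJq6l2MREjRneKzMzLzdyYdlVWd2Zmd3iKvKl1MhIkZ3iKu7u7u7qXZVVnd3d3d4ibzKh1QzRGd3iKu6qqqph3ZWZ3d3d3iIms3bh2VVZneIiJqpmZmYdmZmd3eIiIiZq97bl3d3d4iIiJqZiIiHdmZniIiImZqqvN7bmHd3iIiIiJmYiIiHdmd4iIiZqru8ze7bmIeIiJmIiJmYiId3d3d4iImavMzd3u3LmIeIiJmYiJmYiId3d3eIiIiavN3u7u3KmHeIiZmIiIiZiId3d3eIh4iavN3d3d3KmHeIiZmIiIiIiId3d3eIh4iaq7vLu7upiHd4iZmIh3iIiIh3d3d4d4iZmZmZiIiId3d4iZiId3d4iIiHd3d3d3iIiId3ZmZmZmZ3iIiHd3d4iIiHd3d3d3d3d3ZmVUVVZmd3d4h3d3d3iIiHd3d3d3dlVVREQ0RWZ3d3d3d3d3d3iIiHdmZ3d3dUMzIiNFZnd3d3d3d3d3d3iIiHZmeJiHdTIiIiNGd3d3d3d3d3d3d3iIh2VniamIdkMzMzRVZ3d3d3d3d3d3d3eIdlV4mqqYdlRVRDNFZnd3d3d3d3d3d3eHdVZ5mqqYh2ZmZUREVmd3d3d3d3d3d3eA=="/>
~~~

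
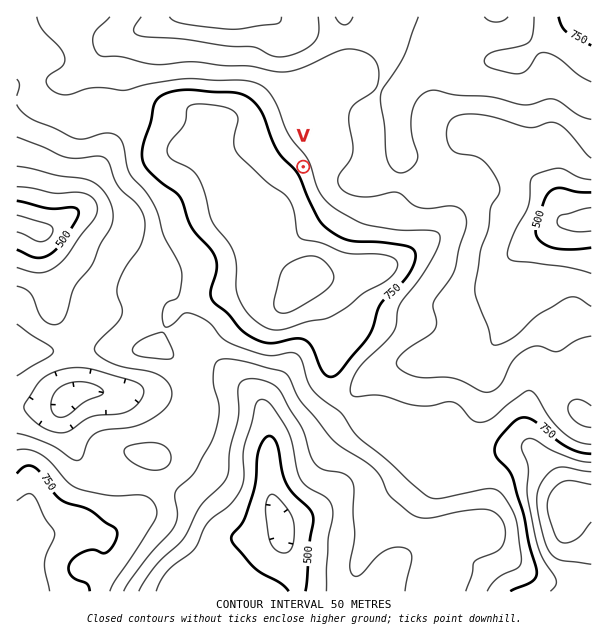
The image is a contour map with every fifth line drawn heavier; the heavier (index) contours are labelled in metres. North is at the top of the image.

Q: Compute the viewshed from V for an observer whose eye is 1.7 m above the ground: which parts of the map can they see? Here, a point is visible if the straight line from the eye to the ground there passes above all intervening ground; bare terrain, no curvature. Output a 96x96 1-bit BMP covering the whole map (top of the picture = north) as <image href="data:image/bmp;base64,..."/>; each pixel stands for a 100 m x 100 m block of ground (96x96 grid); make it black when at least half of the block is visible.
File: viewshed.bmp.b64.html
<image width="96" height="96" href="data:image/bmp;base64,Qk2+BAAAAAAAAD4AAAAoAAAAYAAAAGAAAAABAAEAAAAAAIAEAAATCwAAEwsAAAIAAAAAAAAA////AAAAAAAAAAAAAAAAAAAAAAAAAAAAAAAAAAAAAAAAAAAAAAAAAAAAAAAAAAAAAAAAAAAAAAAAAAAAAAAAAAAAAAAAAAAAAAAAAAAAAAAAAAAAAAAAAAAAAAAAAAAAAAAAAAAAAAAAAAAAAAAAAAAAAAAAAAAAAAAAAAAAAAAAAAAAAAAAAAAAAAAAAAAAAAAAAAAAAAAAAAAAAAAAAAAAAAAAAAAAAAAAAAAAAAAAAAAAAAAAAAAAAAAAAAAAAAAAAAAAAAAAAAAAAAAAAAAAAAAAAAAAAAAAAAAAAAAAAAAAAAAAAAAAAAAAAAAAAAAAAAAAAAAAAAAAAAAAAAAAAAAAAAAAAAAAAAAAAAAAAAAAAAAAAAAAAAAAAAAAAAAAAAAAAAAAAAAAAAAAAAAAAAAAAAAAAAAAAAAAAAAAAAAAAAAAAAAAAAAAAAAAAAAAAAAAAAAAAAAAAAAAAAAAAAAAAAAAAAAAAAAAAAAAAAAAAAAAAAAAAAAAAAAAAAAAAAAAAAAAAAAAAAAAAAAAAAAAAAAAAAAAAAAAAAAAAAAAAAAAAAAAAAAAAAAAAAAAAAAAAAAAAAAAAAAAAAAAAAAAAAAAAAAAAAAAAAAAAAAAAAAAAAAAAAAAAAAAAAAAAAAAAAAAAAAAAAAAAAAAAAAAAAAAAAAAAAAAAAAAAAAAAAAAAAAAAAAAAAAAAAAAAAAAAAAAAAAAAAAAAAAAAAAAAAAAAAAAAAAAAAAAAAAAAAAAAAAAAAAAAAAAAAAAAAAAAAAAAAAAAAAAAAAAAAAAAAAAAAAAAAAAAAAAAAAAAAAAAAAAAAAAAAAAAAAAAAAAAAAAAAAAAAAAAAAAAAAAAAAAAAAAAAAAAAAAAAAAAAHD8AAAAAAAAAAAAAD//gAAAAAAAAAAAAD//4AAAAAAAAAAAAB//+AAAAAAAAAAAAB///AAAAAAAAAAAAA///wAAAAAAAAAAAA///4AAAAAAAAAAAA///8AAAAAAAAAAAA///+AAAAAAAAAAAA////AAAAAAAAAAAB////AAAAAAAAAAAB////gAAAAAAAAAAAf/8P8AAAAAAAAAAAP/8H+AAAAAAAAAAAf/8H8AAAAAAAAAAEf/8D8AAMAAAAAAAP//8A4AA8AAAAAAAH//8AAAB8AAAAAAAH//4AAAD8AAAAAAAH/f4AAAD8AAAAAABP+P4AAAD8AAAAAAH/+P4AAAD8AAAAAAf/8P4AAA/8AAAAAB//8PwAAD/8AAAAAD//8PwAAP/8AAAAAAf/8P4AA//8AAAAAAH/8f4AD//8AAAAAAD///4A///8AAAAAAB///4H///8AAAAAAB///8P//H8AAAAAAAf//////D8AAAAAAAAP////+D8AAAAAAAAAB///+D8AAAAAAAAAA///+D8AAAAAAAAAAf//8D8AAAAAAAAAAf//gH8AAAAAAAAAAP/+AP8AAAAAAAAAAP/4Af8AAAAAAAAAAPzwA/8AAAAAAAAAAHwAA/8AAAAAAAAAAHwAB/8AAAAAAAAAAH4AB/4="/>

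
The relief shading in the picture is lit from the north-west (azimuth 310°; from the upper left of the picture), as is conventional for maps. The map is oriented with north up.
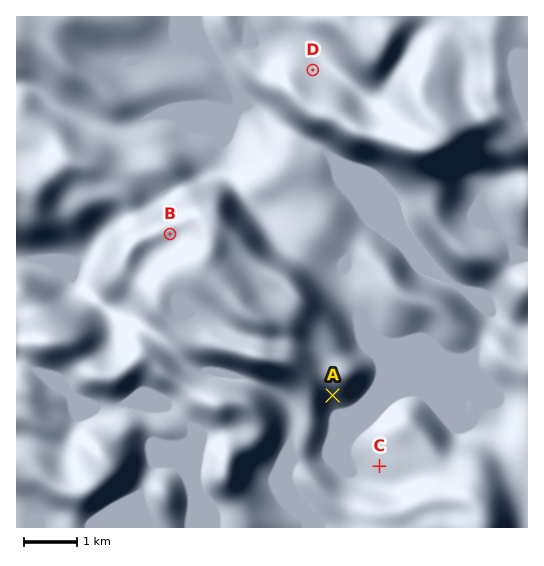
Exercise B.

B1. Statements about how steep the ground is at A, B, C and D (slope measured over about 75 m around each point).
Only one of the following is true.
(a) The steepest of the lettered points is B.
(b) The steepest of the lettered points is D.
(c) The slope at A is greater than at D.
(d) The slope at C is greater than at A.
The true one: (c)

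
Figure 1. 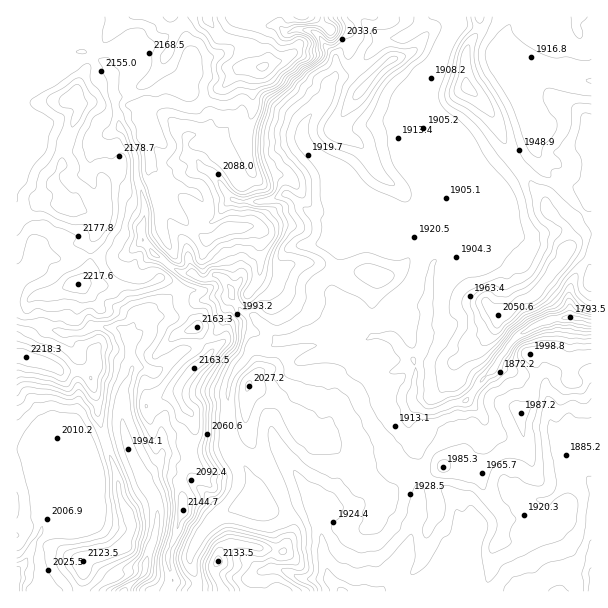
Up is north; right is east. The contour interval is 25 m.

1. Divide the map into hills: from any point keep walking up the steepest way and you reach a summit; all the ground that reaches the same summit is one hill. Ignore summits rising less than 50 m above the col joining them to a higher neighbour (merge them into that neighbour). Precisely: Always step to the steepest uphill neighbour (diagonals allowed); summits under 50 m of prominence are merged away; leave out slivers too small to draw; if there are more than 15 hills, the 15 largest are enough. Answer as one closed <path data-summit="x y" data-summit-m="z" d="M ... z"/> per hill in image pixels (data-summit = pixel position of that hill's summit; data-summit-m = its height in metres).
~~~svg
<path data-summit="264 66" data-summit-m="2305" d="M456 16l-439 0-1 65 5 1 11-6 10-18 12-3 33-3 19 11 8 17 1 27 3 6 2 13 6 8 10 22 0 21 9 29-3 33 10 13-7 9-5 11 8 27-2 11 10-3 18-12 12 0 11 5 34-5 11 17 12 4 24 24 12 0 27-8 45 8-2 23 18 10 12 0 21-11 11-14 2-21 3-9-1-13 2-8 0-15 5-19 7-7 29-17 0-9-5-11 0-12-14-24-4-18-4-9-20-15-2-10-10-15 0-9 8-8 8-19 7-9 13-30 11-15z"/><path data-summit="498 315" data-summit-m="2051" d="M591 16l-75 0-10 16-1 25 18 36 3 17 8 21 1 18-10 11-33 27-21 7-8 9 6 36-29 17-8 10-4 31-2 8 1 13-3 9 0 15-3 9-7 8 1 21-3 22 10 8 10 2 21-9 12-1 13-18 18-18 15-24 19-14 12-6 19-4 31 2z"/><path data-summit="248 386" data-summit-m="2028" d="M318 332l-12 2-16 6-8 0-13 8-14-2-5 4-3 7-12 14-6 13 0 57 6 14 9 10 6 12 2 21-5 8 14 4 12 0 36-12 8 1 7 5 1 5-5 9 0 15 10 46 12 13 38 0 26-40 6-24 6-13 2-23-10-22 0-11 5-7 0-9-6-17 0-10 6-9-3-5 3-37-2-4-18 11-17 1-18-10 2-23z"/><path data-summit="74 98" data-summit-m="2248" d="M87 52l-15 0-30 6-10 18-16 7 0 238 7 3 16 0 21 8 23 0 9-6 13 0 14 2 9 6 10-19 10-9 0-7-8-27 5-11 7-9-10-13 3-33-9-29 0-21-10-22-6-8-2-13-3-6-1-27-8-17z"/><path data-summit="530 354" data-summit-m="1999" d="M575 318l-24 1-33 17-19 23-3 7-18 18-13 18-12 1-21 9-10-2-6-4-7 10 0 10 6 17 0 9-5 7 0 11 10 22-4 24 19 8 9 9 6 12 6 7 9 2 3 5 2-19 7-11 15-1 14 4 15 0 22-10 5-7-1-14 15-13 8-21 12-11 10-3 0-132z"/><path data-summit="197 327" data-summit-m="2163" d="M231 295l-16 1-8 4-10 0-11-5-12 0-18 12-16 6-12 19 4 40-10 21 2 39 6 20 12 25 2 1 15-9 27 6 22 20 14 17 5 0 10-6 11-1 4-7 0-13-4-12-13-18-6-14-1-49 2-12 22-32 17 0 13-7-4-1-24-24-12-4z"/><path data-summit="467 87" data-summit-m="2033" d="M515 16l-57 0-1 10-11 15-13 30-7 9-8 19-8 8 0 9 10 15 2 10 20 15 6 14 2 13 12 21 9-10 21-7 33-27 10-11-1-18-8-21-3-17-18-36 0-21 6-13 5-5z"/><path data-summit="83 561" data-summit-m="2124" d="M123 433l-28 7-11 9-2 18 3 15-11 18-12-7-5 0-14 8-1 30-8 11-9 21-9 9 1 20 106 0 22-20 3-20 6-12 3-13 0-23-5-10-8-12z"/><path data-summit="26 357" data-summit-m="2218" d="M21 322l-5 1 0 126 17 2 4 13 16 8 8 8 3 6-2 6 10 0 5 4 8-14-3-15 2-18 11-9 29-8-2-39 10-21-2-34-5-7-6-3-27-2-9 6-23 0-21-8z"/><path data-summit="218 561" data-summit-m="2134" d="M314 498l-41 12-12 0-18-5-30 15-13 14-10 21 0 9 8 17-2 10 145 1-13-16-8-43 0-15 5-9-1-5z"/>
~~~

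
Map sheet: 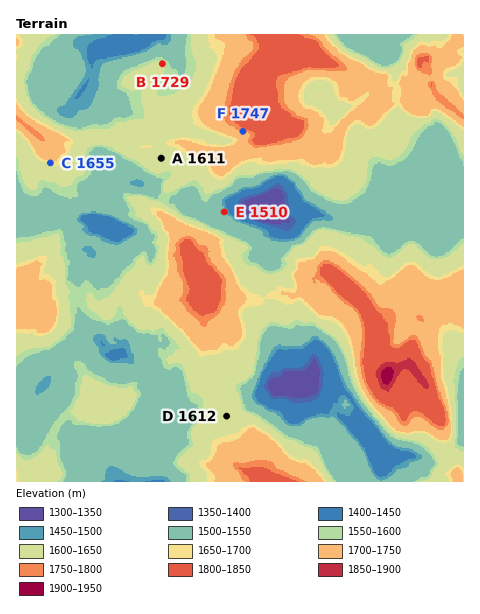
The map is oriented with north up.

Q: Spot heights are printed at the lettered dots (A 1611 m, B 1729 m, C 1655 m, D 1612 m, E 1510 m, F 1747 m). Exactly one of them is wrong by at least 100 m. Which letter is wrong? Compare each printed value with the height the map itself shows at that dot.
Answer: B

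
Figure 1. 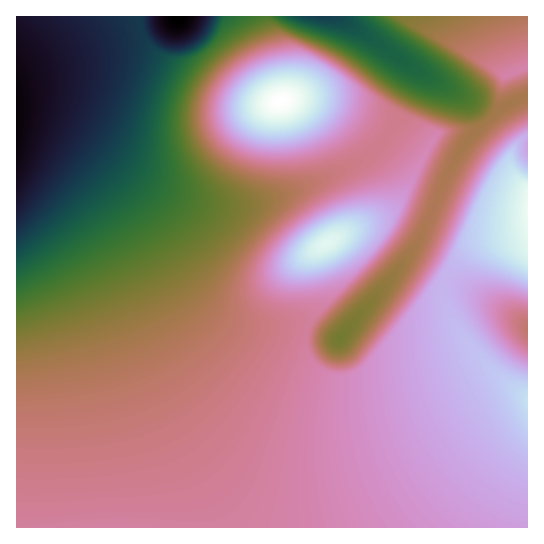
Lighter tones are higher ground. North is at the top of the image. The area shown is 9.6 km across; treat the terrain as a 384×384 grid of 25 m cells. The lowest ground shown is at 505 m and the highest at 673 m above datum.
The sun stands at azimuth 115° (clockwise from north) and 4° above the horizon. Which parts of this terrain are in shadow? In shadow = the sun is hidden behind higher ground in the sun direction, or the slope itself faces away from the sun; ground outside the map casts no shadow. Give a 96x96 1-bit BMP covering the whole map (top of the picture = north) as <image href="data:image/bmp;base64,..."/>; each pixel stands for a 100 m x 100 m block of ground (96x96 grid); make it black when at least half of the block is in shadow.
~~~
<image width="96" height="96" href="data:image/bmp;base64,Qk2+BAAAAAAAAD4AAAAoAAAAYAAAAGAAAAABAAEAAAAAAIAEAAATCwAAEwsAAAIAAAAAAAAA////AAAAAAAAAAAAAAAAAAAAAAAAAAAAAAAAAAAAAAAAAAAAAAAAAAAAAAAAAAAAAAAAAAAAAAAAAAAAAAAAAAAAAAAAAAAAAAAAAAAAAAAAAAAAAAAAAAAAAAAAAAAAAAAAAAAAAAAAAAAAAAAAAAAAAAAAAAAAAAAAAAAAAAAAAAAAAAAAAAAAAAAAAAAAAAAAAAAAAAAAAAAAAAAAAAAAAAAAAAAAAAAAAAAAAAAAAAAAAAAAAAAAAAAAAAAAAAAAAAAAAAAAAAAAAAAAAAAAAAAAAAAAAAAAAAAAAAAAAAAAAAAAAAAAAAAAAAAAAAAAAAAAAAAAAAAAAAAAAAAAAAAAAAAAAAAAAAAAAAAAAAAAAAAAAAAAAAAAAAAAAAAAAAAAAAAAAAAAAAAAAAAAAAAAAAAAAAAAAAAAAAAAAAAAAAAAAAAAAAAAAAAAAAAAAAAAAAAAAAAAAAAAAAAAAAAAAAAAAAAAAAAAAAAAAAAAAAAAA4AAAAAAAAAAAAAAA8AAAAAAAAAAAAAAB+AAAAAAAAAAAAAAA/AAAAAAAAAAAAAAA/AAAAAAAAAAAAAAAfgAAAAAAAAAAAAAAPwAAAAAAAAAAAAAAP4AAAAAAAAAAAAAAH8AAAAAAAAAAAAAAD+AAAAAAAAAAAAAAB/AAAAAAAAAAAAAAA/AAAAAAAAAAAAAAAfgAAAAAAAAAAAAAAfwAAAAAAAAAAAAAAP4AAAAAAAAAAAAAAH8AAAAAAAAAAAAAAD8AAAAAAAAAAAAAAD+AAAAAAAAAAAAAAB/AAAAAAAAAAAAAAA/AAAAAAAAAAAAAAAfgAAAAAAAAAHgAAAfwAAAAAAAAAP4AAAPwAAAAAAAAAP+AAAP4AAAAAAAAAP/AAAH4AAAAAAAAAP/gAAH8AAAAAAAAAP/wAAD8AAAAAAAAAH/4AAD+AAAAAAAAAD/4AAD+AAAAAAAAAAfwAAB/AAAAAAAAAAAAAAB/AAAAAAAAAAAAAAB/gAAAAAAAAAAAAAA/gAAAAAAAAAAAAAA/wAAAAAAAAAAAAAAfwAAAAAAAAAAAAAAf4AAAAAAAAAAAAAAf8AAAAAAAAAAAAAAP8AAAAAAAAAAAAAAP+AAAAAAAAAAAAAAH/AAAAAAAAAAAAAAH/gAAAAAAAAAAAAAD/gAAAAAAAAAAAAAB/wAAAAAAAAAAAAAA/4AAAAAAAAAAAAAAP8AAAAAAAAAAAAAAD8AAAAAAAAAAAAAAAAAAAAAAAAAAAAAAAAAAAAAAAAAAAAAAAAAAAAAHwAAAAAAAAAAAAAAP8AAAAAAAAAAAAAAf+AAAAAAAAAAAAAA//AAAAAAAAAAAAAB//gAAAAAAAAAAAAB//wAAAAAAAAAAAAB//wAAAAAAAAAAAAB//wAAAAAAAAAAAAB//wAAAAAAAAAAAAB//AAAAAAAAAAAAAD/wAAAAAAAAAAAAAH+AAAAAAAAAAAAAAH/AAAAAAAAAAAAAAH/AAAAAAAAAAAAAAH/AAAAAAAAAAAAAAH/gAAAAAAAAAAAAAD/gAAAAAAAAA="/>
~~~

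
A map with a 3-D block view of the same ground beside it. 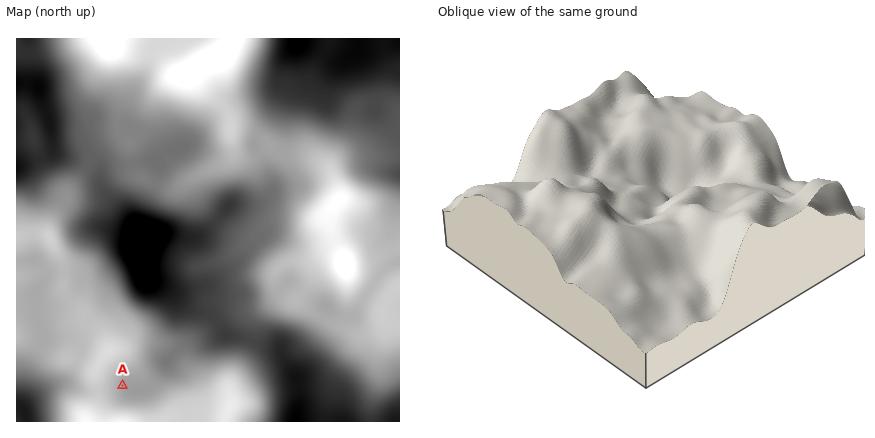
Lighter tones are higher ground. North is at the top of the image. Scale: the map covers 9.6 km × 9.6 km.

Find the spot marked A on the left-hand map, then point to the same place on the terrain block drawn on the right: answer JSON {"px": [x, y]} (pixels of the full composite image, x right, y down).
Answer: {"px": [623, 111]}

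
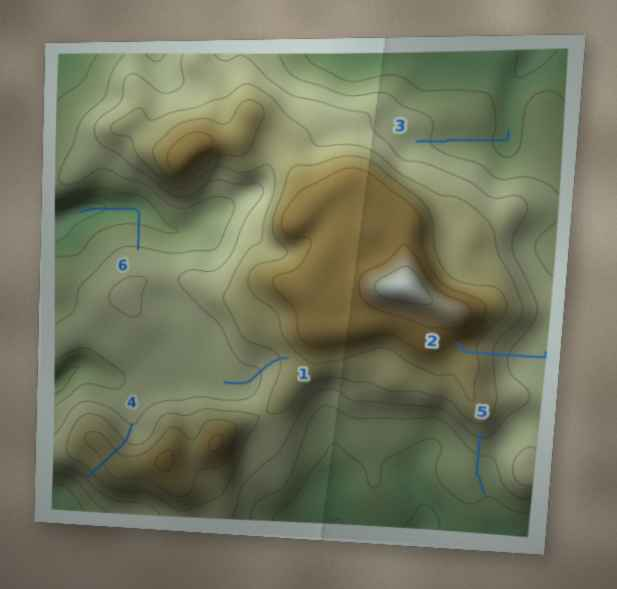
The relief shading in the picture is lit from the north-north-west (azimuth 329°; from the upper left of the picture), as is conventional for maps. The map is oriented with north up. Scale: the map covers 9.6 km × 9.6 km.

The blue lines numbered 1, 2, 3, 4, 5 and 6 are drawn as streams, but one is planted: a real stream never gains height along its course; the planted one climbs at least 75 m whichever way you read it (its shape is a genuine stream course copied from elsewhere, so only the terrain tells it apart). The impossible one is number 4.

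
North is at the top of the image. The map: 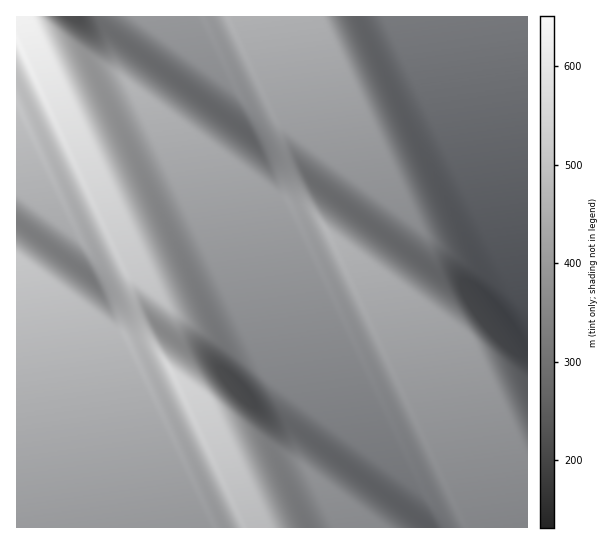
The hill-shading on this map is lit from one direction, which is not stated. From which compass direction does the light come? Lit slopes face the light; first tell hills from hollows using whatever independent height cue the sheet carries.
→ S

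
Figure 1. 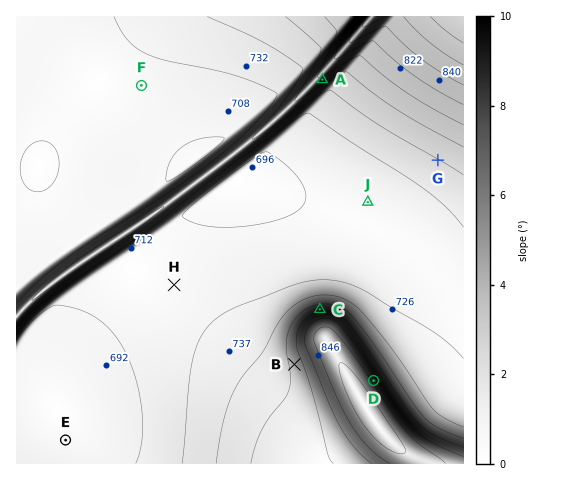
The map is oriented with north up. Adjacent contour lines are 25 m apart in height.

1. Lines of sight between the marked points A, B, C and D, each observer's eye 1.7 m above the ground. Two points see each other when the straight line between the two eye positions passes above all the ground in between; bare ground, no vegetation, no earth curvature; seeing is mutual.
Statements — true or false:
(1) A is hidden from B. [true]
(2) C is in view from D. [false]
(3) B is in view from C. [false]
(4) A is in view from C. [true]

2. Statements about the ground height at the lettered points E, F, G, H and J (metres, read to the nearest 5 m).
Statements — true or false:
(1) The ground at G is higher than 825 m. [false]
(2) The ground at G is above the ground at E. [true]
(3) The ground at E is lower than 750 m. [true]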